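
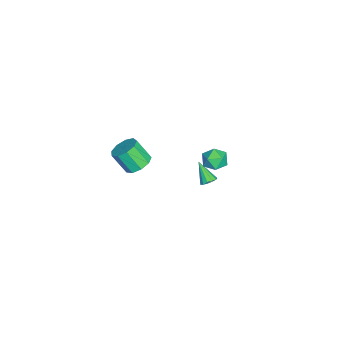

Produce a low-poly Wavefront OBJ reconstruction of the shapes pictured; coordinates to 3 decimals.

v 3.338 -2.946 2.788
v 4.097 -3.127 2.796
v 3.9 -3.896 3.901
v 3.142 -3.714 3.892
v 4.011 -2.688 3.087
v 3.814 -3.457 4.191
v 3.61 -2.369 3.237
v 3.414 -3.138 4.342
v 3.083 -2.32 3.178
v 2.886 -3.089 4.282
v 2.674 -2.564 2.935
v 2.478 -3.333 4.04
v 2.577 -2.986 2.624
v 2.38 -3.755 3.729
v 2.836 -3.389 2.389
v 2.639 -4.158 3.494
v 3.33 -3.585 2.341
v 3.133 -4.354 3.446
v 3.828 -3.481 2.502
v 3.631 -4.25 3.606
v -2.028 0.01 -4.109
v -1.599 0.025 -3.834
v -2.672 -0.63 -3.071
v -1.742 0.267 -3.774
v -1.976 0.427 -3.821
v -2.227 0.455 -3.959
v -2.414 0.341 -4.145
v -2.478 0.122 -4.32
v -2.4 -0.132 -4.428
v -2.203 -0.341 -4.435
v -1.951 -0.439 -4.338
v -1.723 -0.394 -4.169
v -1.592 -0.221 -3.981
v 3.471 1.321 4.033
v 3.838 1.036 3.449
v 2.462 0.764 3.671
v 2.829 0.479 3.087
v 2.988 0.244 3.778
v 3.611 0.589 4.001
v 2.689 1.211 3.119
v 3.312 1.556 3.342
v 3.355 0.968 2.884
v 3.539 0.371 3.291
v 2.761 1.429 3.829
v 2.945 0.832 4.236
f 2 1 5
f 2 5 3
f 3 5 6
f 3 6 4
f 5 1 7
f 5 7 6
f 6 7 8
f 6 8 4
f 7 1 9
f 7 9 8
f 8 9 10
f 8 10 4
f 9 1 11
f 9 11 10
f 10 11 12
f 10 12 4
f 11 1 13
f 11 13 12
f 12 13 14
f 12 14 4
f 13 1 15
f 13 15 14
f 14 15 16
f 14 16 4
f 15 1 17
f 15 17 16
f 16 17 18
f 16 18 4
f 17 1 19
f 17 19 18
f 18 19 20
f 18 20 4
f 19 1 2
f 19 2 20
f 20 2 3
f 20 3 4
f 22 21 24
f 22 24 23
f 24 21 25
f 24 25 23
f 25 21 26
f 25 26 23
f 26 21 27
f 26 27 23
f 27 21 28
f 27 28 23
f 28 21 29
f 28 29 23
f 29 21 30
f 29 30 23
f 30 21 31
f 30 31 23
f 31 21 32
f 31 32 23
f 32 21 33
f 32 33 23
f 33 21 22
f 33 22 23
f 34 45 39
f 34 39 35
f 34 35 41
f 34 41 44
f 34 44 45
f 35 39 43
f 39 45 38
f 45 44 36
f 44 41 40
f 41 35 42
f 37 43 38
f 37 38 36
f 37 36 40
f 37 40 42
f 37 42 43
f 38 43 39
f 36 38 45
f 40 36 44
f 42 40 41
f 43 42 35



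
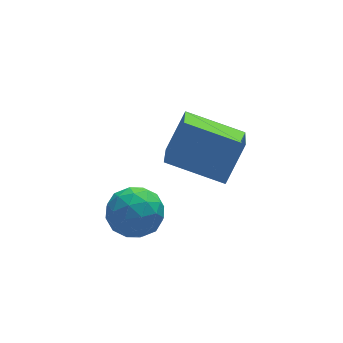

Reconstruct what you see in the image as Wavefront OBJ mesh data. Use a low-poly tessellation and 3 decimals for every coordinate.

v -3.709 1.426 -1.543
v -2.68 1.375 -1.538
v -3.78 0.065 -0.582
v -2.751 0.014 -0.577
v -3.232 0.779 -0.082
v -3.188 1.62 -0.675
v -3.272 -0.18 -1.445
v -3.228 0.661 -2.038
v -2.41 0.383 -1.477
v -2.385 0.976 -0.635
v -4.075 0.464 -1.485
v -4.05 1.057 -0.643
v -3.188 1.52 -1.625
v -3.272 -0.08 -0.495
v -3.555 0.37 -0.204
v -2.95 0.34 -0.201
v -3.487 1.664 -1.118
v -2.882 1.634 -1.115
v -3.206 1.284 -0.259
v -3.578 -0.194 -1.005
v -2.973 -0.224 -1.002
v -3.51 1.1 -1.919
v -2.905 1.07 -1.916
v -3.254 0.156 -1.861
v -2.424 0.907 -1.586
v -2.466 0.107 -1.021
v -2.773 -0.008 -1.531
v -2.747 0.487 -1.88
v -2.41 1.255 -1.091
v -2.452 0.456 -0.526
v -2.734 0.905 -0.235
v -2.708 1.4 -0.584
v -2.251 0.672 -1.055
v -4.008 0.984 -1.594
v -4.05 0.185 -1.029
v -3.752 0.04 -1.536
v -3.726 0.535 -1.885
v -3.994 1.333 -1.099
v -4.036 0.533 -0.534
v -3.713 0.953 -0.24
v -3.687 1.448 -0.589
v -4.209 0.768 -1.065
v 0.398 1.97 -1.315
v -0.206 0.464 -0.345
v -1.317 3.104 -0.621
v -1.921 1.598 0.348
v 1.281 2.482 0.032
v 0.677 0.976 1.001
v -0.434 3.616 0.725
v -1.038 2.11 1.695
f 1 38 17
f 38 12 41
f 17 41 6
f 38 41 17
f 1 17 13
f 17 6 18
f 13 18 2
f 17 18 13
f 1 13 22
f 13 2 23
f 22 23 8
f 13 23 22
f 1 22 34
f 22 8 37
f 34 37 11
f 22 37 34
f 1 34 38
f 34 11 42
f 38 42 12
f 34 42 38
f 2 18 29
f 18 6 32
f 29 32 10
f 18 32 29
f 6 41 19
f 41 12 40
f 19 40 5
f 41 40 19
f 12 42 39
f 42 11 35
f 39 35 3
f 42 35 39
f 11 37 36
f 37 8 24
f 36 24 7
f 37 24 36
f 8 23 28
f 23 2 25
f 28 25 9
f 23 25 28
f 4 30 16
f 30 10 31
f 16 31 5
f 30 31 16
f 4 16 14
f 16 5 15
f 14 15 3
f 16 15 14
f 4 14 21
f 14 3 20
f 21 20 7
f 14 20 21
f 4 21 26
f 21 7 27
f 26 27 9
f 21 27 26
f 4 26 30
f 26 9 33
f 30 33 10
f 26 33 30
f 5 31 19
f 31 10 32
f 19 32 6
f 31 32 19
f 3 15 39
f 15 5 40
f 39 40 12
f 15 40 39
f 7 20 36
f 20 3 35
f 36 35 11
f 20 35 36
f 9 27 28
f 27 7 24
f 28 24 8
f 27 24 28
f 10 33 29
f 33 9 25
f 29 25 2
f 33 25 29
f 44 46 43
f 47 44 43
f 43 46 45
f 45 47 43
f 44 50 46
f 48 44 47
f 48 50 44
f 46 50 45
f 49 47 45
f 45 50 49
f 49 48 47
f 50 48 49



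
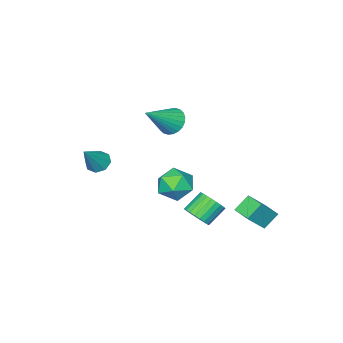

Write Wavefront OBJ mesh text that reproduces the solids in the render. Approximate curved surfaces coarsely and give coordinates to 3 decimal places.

v -1.168 2.605 -2.596
v -1.954 2.771 -1.844
v -0.974 3.667 -2.627
v -1.76 3.833 -1.875
v -0.12 2.447 -1.465
v -0.906 2.613 -0.713
v 0.074 3.509 -1.496
v -0.712 3.675 -0.744
v 3.247 -3.67 0.658
v 3.696 -3.357 0.221
v 4.393 -3.41 2.022
v 3.352 -3.012 0.444
v 2.947 -3.051 0.793
v 2.718 -3.453 1.062
v 2.798 -3.982 1.095
v 3.141 -4.328 0.872
v 3.546 -4.288 0.524
v 3.776 -3.886 0.254
v 0.352 -1.452 3.329
v 0.847 -1.519 2.654
v 2.028 -1.568 4.571
v 0.839 -1.194 2.695
v 0.757 -0.908 2.833
v 0.613 -0.705 3.046
v 0.429 -0.616 3.302
v 0.234 -0.654 3.562
v 0.056 -0.813 3.787
v -0.076 -1.07 3.942
v -0.144 -1.385 4.004
v -0.136 -1.71 3.962
v -0.053 -1.996 3.825
v 0.091 -2.199 3.611
v 0.274 -2.288 3.355
v 0.47 -2.25 3.095
v 0.647 -2.091 2.87
v 0.78 -1.834 2.715
v 1.495 1.455 -1.701
v 1.989 1.53 -1.102
v 0.999 1.66 -0.301
v 0.505 1.585 -0.899
v 1.957 1.819 -1.189
v 0.967 1.95 -0.388
v 1.855 2.054 -1.354
v 0.865 2.184 -0.553
v 1.697 2.197 -1.571
v 0.707 2.327 -0.77
v 1.509 2.227 -1.809
v 0.519 2.358 -1.008
v 1.319 2.14 -2.03
v 0.329 2.27 -1.228
v 1.155 1.948 -2.2
v 0.166 2.078 -1.399
v 1.044 1.681 -2.295
v 0.054 1.812 -1.494
v 1.001 1.38 -2.299
v 0.011 1.51 -1.498
v 1.033 1.09 -2.212
v 0.043 1.221 -1.411
v 1.135 0.856 -2.047
v 0.145 0.986 -1.246
v 1.293 0.713 -1.83
v 0.303 0.843 -1.029
v 1.481 0.682 -1.592
v 0.491 0.813 -0.791
v 1.671 0.77 -1.372
v 0.681 0.9 -0.57
v 1.834 0.962 -1.201
v 0.845 1.092 -0.4
v 1.946 1.228 -1.106
v 0.956 1.359 -0.305
v 1.838 0.862 1.181
v 2.611 1.008 0.482
v 1.109 -0.268 0.138
v 1.882 -0.122 -0.561
v 2.082 -0.604 0.352
v 2.533 0.094 0.997
v 1.187 0.646 -0.377
v 1.638 1.344 0.268
v 2.209 0.875 -0.48
v 2.762 0.102 -0.03
v 0.958 0.638 0.65
v 1.511 -0.135 1.1
f 2 4 1
f 5 2 1
f 1 4 3
f 3 5 1
f 2 8 4
f 6 2 5
f 6 8 2
f 4 8 3
f 7 5 3
f 3 8 7
f 7 6 5
f 8 6 7
f 10 9 12
f 10 12 11
f 12 9 13
f 12 13 11
f 13 9 14
f 13 14 11
f 14 9 15
f 14 15 11
f 15 9 16
f 15 16 11
f 16 9 17
f 16 17 11
f 17 9 18
f 17 18 11
f 18 9 10
f 18 10 11
f 20 19 22
f 20 22 21
f 22 19 23
f 22 23 21
f 23 19 24
f 23 24 21
f 24 19 25
f 24 25 21
f 25 19 26
f 25 26 21
f 26 19 27
f 26 27 21
f 27 19 28
f 27 28 21
f 28 19 29
f 28 29 21
f 29 19 30
f 29 30 21
f 30 19 31
f 30 31 21
f 31 19 32
f 31 32 21
f 32 19 33
f 32 33 21
f 33 19 34
f 33 34 21
f 34 19 35
f 34 35 21
f 35 19 36
f 35 36 21
f 36 19 20
f 36 20 21
f 38 37 41
f 38 41 39
f 39 41 42
f 39 42 40
f 41 37 43
f 41 43 42
f 42 43 44
f 42 44 40
f 43 37 45
f 43 45 44
f 44 45 46
f 44 46 40
f 45 37 47
f 45 47 46
f 46 47 48
f 46 48 40
f 47 37 49
f 47 49 48
f 48 49 50
f 48 50 40
f 49 37 51
f 49 51 50
f 50 51 52
f 50 52 40
f 51 37 53
f 51 53 52
f 52 53 54
f 52 54 40
f 53 37 55
f 53 55 54
f 54 55 56
f 54 56 40
f 55 37 57
f 55 57 56
f 56 57 58
f 56 58 40
f 57 37 59
f 57 59 58
f 58 59 60
f 58 60 40
f 59 37 61
f 59 61 60
f 60 61 62
f 60 62 40
f 61 37 63
f 61 63 62
f 62 63 64
f 62 64 40
f 63 37 65
f 63 65 64
f 64 65 66
f 64 66 40
f 65 37 67
f 65 67 66
f 66 67 68
f 66 68 40
f 67 37 69
f 67 69 68
f 68 69 70
f 68 70 40
f 69 37 38
f 69 38 70
f 70 38 39
f 70 39 40
f 71 82 76
f 71 76 72
f 71 72 78
f 71 78 81
f 71 81 82
f 72 76 80
f 76 82 75
f 82 81 73
f 81 78 77
f 78 72 79
f 74 80 75
f 74 75 73
f 74 73 77
f 74 77 79
f 74 79 80
f 75 80 76
f 73 75 82
f 77 73 81
f 79 77 78
f 80 79 72



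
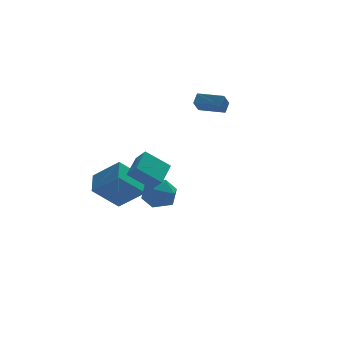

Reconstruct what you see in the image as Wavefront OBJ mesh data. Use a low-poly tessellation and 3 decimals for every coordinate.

v -3.685 -4.1 0.895
v -3.324 -4.615 1.539
v -2.809 -2.782 1.458
v -2.448 -3.297 2.101
v -2.412 -4.503 -0.141
v -2.051 -5.018 0.502
v -1.536 -3.185 0.421
v -1.175 -3.7 1.065
v -0.892 2.425 -3.682
v 0.195 2.29 -4.084
v -0.735 0.81 -2.716
v 0.352 0.675 -3.118
v 0.113 1.528 -2.358
v 0.015 2.526 -2.955
v -0.555 0.574 -3.845
v -0.653 1.572 -4.442
v 0.403 1.147 -4.185
v 0.816 1.736 -3.266
v -1.356 1.364 -3.534
v -0.943 1.953 -2.615
v -3.874 2.638 -3.182
v -2.575 1.703 -1.885
v -3.445 4.017 -2.618
v -2.146 3.082 -1.321
v -2.294 2.758 -4.679
v -0.995 1.823 -3.382
v -1.865 4.137 -4.115
v -0.566 3.202 -2.818
v 3.725 1.931 2.289
v 3.251 1.398 3.073
v 2.479 2.981 2.249
v 2.004 2.447 3.032
v 4.096 2.393 2.828
v 3.621 1.859 3.611
v 2.849 3.442 2.787
v 2.375 2.909 3.571
f 2 4 1
f 5 2 1
f 1 4 3
f 3 5 1
f 2 8 4
f 6 2 5
f 6 8 2
f 4 8 3
f 7 5 3
f 3 8 7
f 7 6 5
f 8 6 7
f 9 20 14
f 9 14 10
f 9 10 16
f 9 16 19
f 9 19 20
f 10 14 18
f 14 20 13
f 20 19 11
f 19 16 15
f 16 10 17
f 12 18 13
f 12 13 11
f 12 11 15
f 12 15 17
f 12 17 18
f 13 18 14
f 11 13 20
f 15 11 19
f 17 15 16
f 18 17 10
f 22 24 21
f 25 22 21
f 21 24 23
f 23 25 21
f 22 28 24
f 26 22 25
f 26 28 22
f 24 28 23
f 27 25 23
f 23 28 27
f 27 26 25
f 28 26 27
f 30 32 29
f 33 30 29
f 29 32 31
f 31 33 29
f 30 36 32
f 34 30 33
f 34 36 30
f 32 36 31
f 35 33 31
f 31 36 35
f 35 34 33
f 36 34 35



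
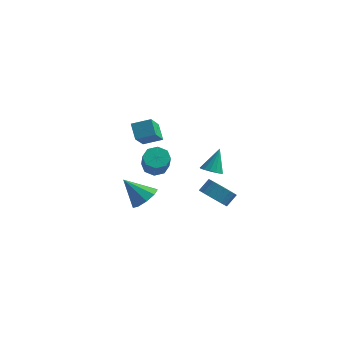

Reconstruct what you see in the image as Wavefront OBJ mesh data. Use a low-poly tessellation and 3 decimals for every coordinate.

v -1.479 2.308 -1.925
v -1.041 3.002 -1.609
v -0.563 2.087 -0.259
v -1.001 1.392 -0.575
v -1.68 2.982 -1.397
v -1.201 2.067 -0.047
v -2.201 2.567 -1.494
v -1.723 1.652 -0.143
v -2.299 2 -1.843
v -1.821 1.084 -0.493
v -1.917 1.613 -2.241
v -1.439 0.698 -0.891
v -1.279 1.633 -2.453
v -0.8 0.718 -1.103
v -0.757 2.048 -2.357
v -0.279 1.133 -1.006
v -0.659 2.616 -2.007
v -0.181 1.7 -0.657
v 2.685 1.192 -0.775
v 3.245 1.568 -1.078
v 2.875 2.108 0.715
v 2.932 1.772 -1.163
v 2.552 1.819 -1.144
v 2.208 1.699 -1.026
v 1.992 1.443 -0.841
v 1.961 1.119 -0.638
v 2.125 0.815 -0.472
v 2.438 0.612 -0.387
v 2.818 0.564 -0.406
v 3.162 0.685 -0.524
v 3.378 0.941 -0.709
v 3.409 1.264 -0.912
v 3.564 -0.788 -1.813
v 4.291 -1.471 -1.557
v 4.664 -0.815 -0.87
v 3.936 -0.132 -1.127
v 4.482 -1.251 -1.87
v 4.855 -0.595 -1.184
v 4.514 -0.951 -2.174
v 4.887 -0.295 -1.488
v 4.382 -0.622 -2.416
v 4.755 0.033 -1.729
v 4.109 -0.323 -2.553
v 4.482 0.333 -1.866
v 3.741 -0.104 -2.563
v 4.114 0.552 -1.876
v 3.343 -0.003 -2.443
v 3.715 0.653 -1.756
v 2.982 -0.038 -2.214
v 3.355 0.618 -1.527
v 2.722 -0.202 -1.916
v 3.095 0.453 -1.229
v 2.608 -0.468 -1.6
v 2.981 0.188 -0.913
v 2.659 -0.789 -1.321
v 3.032 -0.134 -0.634
v 2.866 -1.11 -1.127
v 3.239 -0.454 -0.44
v 3.194 -1.375 -1.052
v 3.567 -0.72 -0.365
v 3.586 -1.539 -1.109
v 3.959 -0.883 -0.422
v 3.974 -1.572 -1.287
v 4.347 -0.917 -0.6
v -1.24 -0.822 3.212
v -1.094 -2.303 4.533
v -0.133 -0.364 3.603
v 0.012 -1.845 4.925
v -0.672 -1.495 2.395
v -0.527 -2.976 3.717
v 0.434 -1.037 2.787
v 0.58 -2.518 4.108
v -1.787 1.35 -4.509
v -1.115 1.792 -3.819
v -3.193 1.21 -3.051
v -1.507 2.306 -4.147
v -2.03 2.373 -4.645
v -2.44 1.961 -5.079
v -2.544 1.263 -5.247
v -2.294 0.606 -5.069
v -1.807 0.297 -4.629
v -1.311 0.481 -4.133
v -1.038 1.071 -3.813
f 2 1 5
f 2 5 3
f 3 5 6
f 3 6 4
f 5 1 7
f 5 7 6
f 6 7 8
f 6 8 4
f 7 1 9
f 7 9 8
f 8 9 10
f 8 10 4
f 9 1 11
f 9 11 10
f 10 11 12
f 10 12 4
f 11 1 13
f 11 13 12
f 12 13 14
f 12 14 4
f 13 1 15
f 13 15 14
f 14 15 16
f 14 16 4
f 15 1 17
f 15 17 16
f 16 17 18
f 16 18 4
f 17 1 2
f 17 2 18
f 18 2 3
f 18 3 4
f 20 19 22
f 20 22 21
f 22 19 23
f 22 23 21
f 23 19 24
f 23 24 21
f 24 19 25
f 24 25 21
f 25 19 26
f 25 26 21
f 26 19 27
f 26 27 21
f 27 19 28
f 27 28 21
f 28 19 29
f 28 29 21
f 29 19 30
f 29 30 21
f 30 19 31
f 30 31 21
f 31 19 32
f 31 32 21
f 32 19 20
f 32 20 21
f 34 33 37
f 34 37 35
f 35 37 38
f 35 38 36
f 37 33 39
f 37 39 38
f 38 39 40
f 38 40 36
f 39 33 41
f 39 41 40
f 40 41 42
f 40 42 36
f 41 33 43
f 41 43 42
f 42 43 44
f 42 44 36
f 43 33 45
f 43 45 44
f 44 45 46
f 44 46 36
f 45 33 47
f 45 47 46
f 46 47 48
f 46 48 36
f 47 33 49
f 47 49 48
f 48 49 50
f 48 50 36
f 49 33 51
f 49 51 50
f 50 51 52
f 50 52 36
f 51 33 53
f 51 53 52
f 52 53 54
f 52 54 36
f 53 33 55
f 53 55 54
f 54 55 56
f 54 56 36
f 55 33 57
f 55 57 56
f 56 57 58
f 56 58 36
f 57 33 59
f 57 59 58
f 58 59 60
f 58 60 36
f 59 33 61
f 59 61 60
f 60 61 62
f 60 62 36
f 61 33 63
f 61 63 62
f 62 63 64
f 62 64 36
f 63 33 34
f 63 34 64
f 64 34 35
f 64 35 36
f 66 68 65
f 69 66 65
f 65 68 67
f 67 69 65
f 66 72 68
f 70 66 69
f 70 72 66
f 68 72 67
f 71 69 67
f 67 72 71
f 71 70 69
f 72 70 71
f 74 73 76
f 74 76 75
f 76 73 77
f 76 77 75
f 77 73 78
f 77 78 75
f 78 73 79
f 78 79 75
f 79 73 80
f 79 80 75
f 80 73 81
f 80 81 75
f 81 73 82
f 81 82 75
f 82 73 83
f 82 83 75
f 83 73 74
f 83 74 75



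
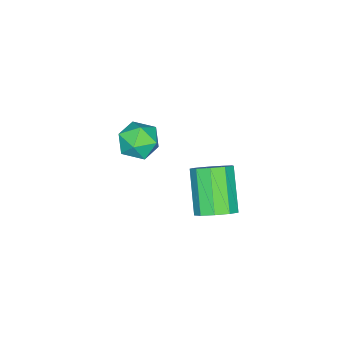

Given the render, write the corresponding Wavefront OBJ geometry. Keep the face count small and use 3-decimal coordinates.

v -0.379 4.208 0.606
v 0.325 3.94 0.998
v -0.816 3.003 2.407
v -1.521 3.272 2.014
v 0.164 4.456 1.211
v -0.978 3.52 2.619
v -0.252 4.857 1.14
v -1.393 3.92 2.549
v -0.727 4.954 0.82
v -1.868 4.017 2.228
v -1.04 4.702 0.399
v -2.181 3.766 1.807
v -1.043 4.219 0.075
v -2.184 3.283 1.483
v -0.736 3.731 -0
v -1.877 2.795 1.408
v -0.262 3.466 0.208
v -1.403 2.53 1.616
v 0.157 3.549 0.602
v -0.984 2.613 2.01
v -3.117 -0.338 1.078
v -2.327 0.218 1.042
v -2.333 -1.498 0.378
v -1.543 -0.942 0.342
v -1.865 -1.27 1.193
v -2.35 -0.553 1.626
v -2.31 -0.727 -0.206
v -2.795 -0.01 0.227
v -1.828 -0.022 0.249
v -1.553 -0.358 1.113
v -3.107 -0.922 0.307
v -2.832 -1.258 1.171
f 2 1 5
f 2 5 3
f 3 5 6
f 3 6 4
f 5 1 7
f 5 7 6
f 6 7 8
f 6 8 4
f 7 1 9
f 7 9 8
f 8 9 10
f 8 10 4
f 9 1 11
f 9 11 10
f 10 11 12
f 10 12 4
f 11 1 13
f 11 13 12
f 12 13 14
f 12 14 4
f 13 1 15
f 13 15 14
f 14 15 16
f 14 16 4
f 15 1 17
f 15 17 16
f 16 17 18
f 16 18 4
f 17 1 19
f 17 19 18
f 18 19 20
f 18 20 4
f 19 1 2
f 19 2 20
f 20 2 3
f 20 3 4
f 21 32 26
f 21 26 22
f 21 22 28
f 21 28 31
f 21 31 32
f 22 26 30
f 26 32 25
f 32 31 23
f 31 28 27
f 28 22 29
f 24 30 25
f 24 25 23
f 24 23 27
f 24 27 29
f 24 29 30
f 25 30 26
f 23 25 32
f 27 23 31
f 29 27 28
f 30 29 22



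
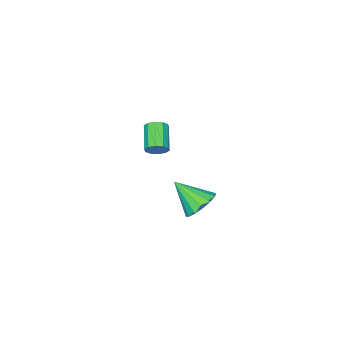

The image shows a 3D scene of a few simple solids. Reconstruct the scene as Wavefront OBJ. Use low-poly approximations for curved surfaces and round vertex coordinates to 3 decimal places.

v -0.548 3.542 -1.524
v -0.182 3.077 -2.162
v -0.092 2.378 -0.416
v 0.145 3.348 -2.013
v 0.287 3.67 -1.732
v 0.206 3.958 -1.396
v -0.078 4.135 -1.094
v -0.487 4.153 -0.907
v -0.913 4.007 -0.885
v -1.24 3.737 -1.035
v -1.382 3.414 -1.315
v -1.301 3.126 -1.652
v -1.017 2.949 -1.954
v -0.608 2.932 -2.141
v -3.075 -1.835 -2.339
v -2.763 -2.277 -2.548
v -3.613 -3.207 -1.851
v -3.925 -2.765 -1.641
v -2.617 -2.176 -2.236
v -3.467 -3.106 -1.539
v -2.647 -1.945 -1.964
v -3.497 -2.875 -1.266
v -2.839 -1.672 -1.834
v -3.689 -2.602 -1.137
v -3.122 -1.461 -1.898
v -3.972 -2.391 -1.2
v -3.387 -1.393 -2.129
v -4.237 -2.323 -1.432
v -3.533 -1.494 -2.441
v -4.383 -2.424 -1.744
v -3.503 -1.725 -2.714
v -4.353 -2.655 -2.016
v -3.311 -1.998 -2.843
v -4.161 -2.928 -2.146
v -3.028 -2.209 -2.78
v -3.878 -3.139 -2.082
f 2 1 4
f 2 4 3
f 4 1 5
f 4 5 3
f 5 1 6
f 5 6 3
f 6 1 7
f 6 7 3
f 7 1 8
f 7 8 3
f 8 1 9
f 8 9 3
f 9 1 10
f 9 10 3
f 10 1 11
f 10 11 3
f 11 1 12
f 11 12 3
f 12 1 13
f 12 13 3
f 13 1 14
f 13 14 3
f 14 1 2
f 14 2 3
f 16 15 19
f 16 19 17
f 17 19 20
f 17 20 18
f 19 15 21
f 19 21 20
f 20 21 22
f 20 22 18
f 21 15 23
f 21 23 22
f 22 23 24
f 22 24 18
f 23 15 25
f 23 25 24
f 24 25 26
f 24 26 18
f 25 15 27
f 25 27 26
f 26 27 28
f 26 28 18
f 27 15 29
f 27 29 28
f 28 29 30
f 28 30 18
f 29 15 31
f 29 31 30
f 30 31 32
f 30 32 18
f 31 15 33
f 31 33 32
f 32 33 34
f 32 34 18
f 33 15 35
f 33 35 34
f 34 35 36
f 34 36 18
f 35 15 16
f 35 16 36
f 36 16 17
f 36 17 18



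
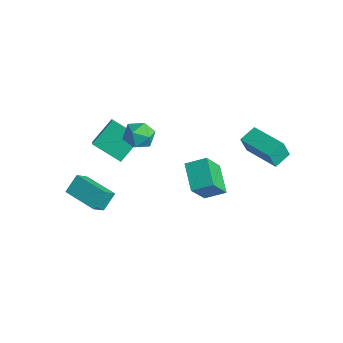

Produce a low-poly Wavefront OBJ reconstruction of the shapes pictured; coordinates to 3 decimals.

v -2.626 -1.271 0.965
v -3.961 -1.982 1.786
v -2.693 0.004 1.961
v -4.028 -0.706 2.782
v -2.072 -1.674 1.518
v -3.407 -2.384 2.339
v -2.139 -0.398 2.514
v -3.474 -1.109 3.335
v 1.812 3.031 2.553
v 1.683 2.712 3.545
v 1.729 3.983 2.848
v 1.601 3.664 3.84
v 3.819 3.116 2.84
v 3.691 2.797 3.832
v 3.737 4.068 3.135
v 3.608 3.749 4.127
v -3.876 -3.179 -1.693
v -3.696 -3.912 -0.893
v -3.989 -2.377 -0.933
v -3.809 -3.11 -0.133
v -2.031 -2.83 -1.787
v -1.851 -3.563 -0.987
v -2.144 -2.028 -1.027
v -1.964 -2.761 -0.227
v -2.351 -0.121 3.435
v -1.494 0.026 3.367
v -2.126 -1.506 3.273
v -1.269 -1.359 3.205
v -1.673 -1.238 3.969
v -1.812 -0.383 4.069
v -1.808 -1.097 2.571
v -1.947 -0.242 2.671
v -1.158 -0.577 2.833
v -1.074 -0.665 3.697
v -2.546 -0.815 2.943
v -2.462 -0.903 3.807
v 3.24 -0.803 2.534
v 3.466 -1.813 4.079
v 1.971 -0.154 3.143
v 2.197 -1.165 4.689
v 3.863 0.005 2.971
v 4.089 -1.006 4.517
v 2.594 0.653 3.581
v 2.82 -0.357 5.126
f 2 4 1
f 5 2 1
f 1 4 3
f 3 5 1
f 2 8 4
f 6 2 5
f 6 8 2
f 4 8 3
f 7 5 3
f 3 8 7
f 7 6 5
f 8 6 7
f 10 12 9
f 13 10 9
f 9 12 11
f 11 13 9
f 10 16 12
f 14 10 13
f 14 16 10
f 12 16 11
f 15 13 11
f 11 16 15
f 15 14 13
f 16 14 15
f 18 20 17
f 21 18 17
f 17 20 19
f 19 21 17
f 18 24 20
f 22 18 21
f 22 24 18
f 20 24 19
f 23 21 19
f 19 24 23
f 23 22 21
f 24 22 23
f 25 36 30
f 25 30 26
f 25 26 32
f 25 32 35
f 25 35 36
f 26 30 34
f 30 36 29
f 36 35 27
f 35 32 31
f 32 26 33
f 28 34 29
f 28 29 27
f 28 27 31
f 28 31 33
f 28 33 34
f 29 34 30
f 27 29 36
f 31 27 35
f 33 31 32
f 34 33 26
f 38 40 37
f 41 38 37
f 37 40 39
f 39 41 37
f 38 44 40
f 42 38 41
f 42 44 38
f 40 44 39
f 43 41 39
f 39 44 43
f 43 42 41
f 44 42 43



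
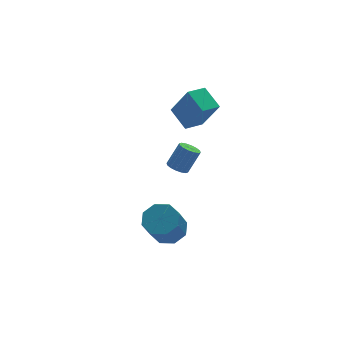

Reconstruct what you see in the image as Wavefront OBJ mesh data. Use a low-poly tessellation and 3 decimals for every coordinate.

v -2.811 -0.872 -2.496
v -1.912 -1.137 -2.178
v -2.769 -2.014 -0.486
v -3.669 -1.748 -0.804
v -2.118 -0.452 -1.928
v -2.975 -1.329 -0.235
v -2.73 -0.013 -2.01
v -3.587 -0.89 -0.318
v -3.39 -0.077 -2.377
v -4.247 -0.954 -0.685
v -3.711 -0.606 -2.814
v -4.568 -1.483 -1.122
v -3.505 -1.291 -3.065
v -4.362 -2.168 -1.372
v -2.893 -1.73 -2.982
v -3.75 -2.607 -1.29
v -2.233 -1.666 -2.615
v -3.09 -2.543 -0.923
v -0.702 2.447 -0.837
v -0.288 2.044 -1.061
v 0.476 2.13 0.192
v 0.062 2.533 0.417
v -0.178 2.333 -1.148
v 0.586 2.419 0.105
v -0.209 2.652 -1.151
v 0.555 2.738 0.102
v -0.371 2.917 -1.07
v 0.392 3.003 0.183
v -0.623 3.056 -0.926
v 0.141 3.141 0.327
v -0.895 3.031 -0.759
v -0.131 3.117 0.494
v -1.116 2.85 -0.612
v -0.352 2.936 0.641
v -1.226 2.561 -0.525
v -0.462 2.647 0.728
v -1.195 2.242 -0.522
v -0.431 2.328 0.731
v -1.032 1.977 -0.603
v -0.269 2.063 0.65
v -0.781 1.839 -0.747
v -0.017 1.924 0.506
v -0.509 1.863 -0.914
v 0.255 1.949 0.339
v -0.737 1.462 2.885
v -0.213 0.597 4.622
v -0.936 2.723 3.573
v -0.411 1.858 5.31
v 0.371 1.742 2.69
v 0.896 0.877 4.427
v 0.173 3.003 3.378
v 0.697 2.138 5.115
f 2 1 5
f 2 5 3
f 3 5 6
f 3 6 4
f 5 1 7
f 5 7 6
f 6 7 8
f 6 8 4
f 7 1 9
f 7 9 8
f 8 9 10
f 8 10 4
f 9 1 11
f 9 11 10
f 10 11 12
f 10 12 4
f 11 1 13
f 11 13 12
f 12 13 14
f 12 14 4
f 13 1 15
f 13 15 14
f 14 15 16
f 14 16 4
f 15 1 17
f 15 17 16
f 16 17 18
f 16 18 4
f 17 1 2
f 17 2 18
f 18 2 3
f 18 3 4
f 20 19 23
f 20 23 21
f 21 23 24
f 21 24 22
f 23 19 25
f 23 25 24
f 24 25 26
f 24 26 22
f 25 19 27
f 25 27 26
f 26 27 28
f 26 28 22
f 27 19 29
f 27 29 28
f 28 29 30
f 28 30 22
f 29 19 31
f 29 31 30
f 30 31 32
f 30 32 22
f 31 19 33
f 31 33 32
f 32 33 34
f 32 34 22
f 33 19 35
f 33 35 34
f 34 35 36
f 34 36 22
f 35 19 37
f 35 37 36
f 36 37 38
f 36 38 22
f 37 19 39
f 37 39 38
f 38 39 40
f 38 40 22
f 39 19 41
f 39 41 40
f 40 41 42
f 40 42 22
f 41 19 43
f 41 43 42
f 42 43 44
f 42 44 22
f 43 19 20
f 43 20 44
f 44 20 21
f 44 21 22
f 46 48 45
f 49 46 45
f 45 48 47
f 47 49 45
f 46 52 48
f 50 46 49
f 50 52 46
f 48 52 47
f 51 49 47
f 47 52 51
f 51 50 49
f 52 50 51



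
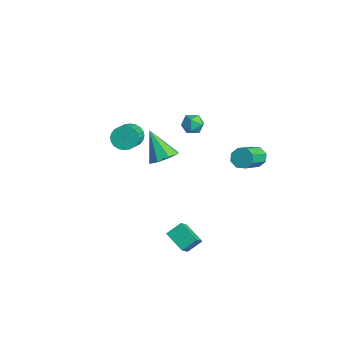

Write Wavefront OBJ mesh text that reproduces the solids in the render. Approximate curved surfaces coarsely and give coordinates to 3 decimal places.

v -0.722 -2.825 2.803
v -0.176 -2.803 2.205
v 1.109 -3.852 3.34
v 0.562 -3.875 3.937
v -0.103 -2.54 2.365
v 1.182 -3.59 3.5
v -0.124 -2.321 2.592
v 1.16 -3.371 3.727
v -0.237 -2.179 2.851
v 1.048 -3.228 3.985
v -0.423 -2.135 3.102
v 0.862 -3.184 4.237
v -0.655 -2.196 3.308
v 0.63 -3.246 4.443
v -0.897 -2.353 3.437
v 0.388 -3.403 4.572
v -1.112 -2.582 3.47
v 0.172 -3.631 4.604
v -1.269 -2.848 3.4
v 0.016 -3.897 4.535
v -1.342 -3.11 3.24
v -0.057 -4.16 4.375
v -1.32 -3.329 3.013
v -0.036 -4.379 4.148
v -1.208 -3.472 2.755
v 0.077 -4.521 3.889
v -1.022 -3.516 2.503
v 0.263 -4.565 3.638
v -0.79 -3.454 2.297
v 0.495 -4.504 3.432
v -0.548 -3.297 2.168
v 0.737 -4.347 3.303
v -0.332 -3.069 2.136
v 0.952 -4.118 3.27
v -1.778 -0.055 -1.186
v -1.246 0.614 -0.686
v -3.082 -0.265 0.486
v -1.808 0.93 -1.084
v -2.352 0.669 -1.542
v -2.561 -0.016 -1.791
v -2.311 -0.723 -1.685
v -1.749 -1.039 -1.287
v -1.204 -0.778 -0.829
v -0.996 -0.094 -0.581
v 3.577 -1.555 -5.01
v 2.274 -1.825 -4.411
v 3.675 -0.651 -4.389
v 2.371 -0.922 -3.79
v 4.169 -2.278 -4.05
v 2.865 -2.549 -3.451
v 4.266 -1.375 -3.429
v 2.963 -1.645 -2.83
v 3.347 2.985 1.421
v 3.868 2.922 0.943
v 4.753 1.452 2.1
v 4.233 1.515 2.579
v 3.981 3.291 1.325
v 4.866 1.821 2.482
v 3.723 3.481 1.764
v 4.608 2.011 2.921
v 3.245 3.38 2.002
v 4.13 1.91 3.159
v 2.827 3.048 1.9
v 3.712 1.578 3.057
v 2.714 2.679 1.518
v 3.599 1.209 2.675
v 2.972 2.489 1.079
v 3.857 1.019 2.236
v 3.45 2.59 0.841
v 4.335 1.12 1.998
v -3.667 3.133 -1.111
v -3.313 3.599 -0.582
v -3.547 2.141 -0.318
v -3.193 2.607 0.211
v -3.96 2.701 0.053
v -4.034 3.314 -0.437
v -2.826 2.426 -0.463
v -2.9 3.039 -0.953
v -2.793 3.162 -0.182
v -3.494 3.332 0.137
v -3.366 2.408 -1.037
v -4.067 2.578 -0.718
f 2 1 5
f 2 5 3
f 3 5 6
f 3 6 4
f 5 1 7
f 5 7 6
f 6 7 8
f 6 8 4
f 7 1 9
f 7 9 8
f 8 9 10
f 8 10 4
f 9 1 11
f 9 11 10
f 10 11 12
f 10 12 4
f 11 1 13
f 11 13 12
f 12 13 14
f 12 14 4
f 13 1 15
f 13 15 14
f 14 15 16
f 14 16 4
f 15 1 17
f 15 17 16
f 16 17 18
f 16 18 4
f 17 1 19
f 17 19 18
f 18 19 20
f 18 20 4
f 19 1 21
f 19 21 20
f 20 21 22
f 20 22 4
f 21 1 23
f 21 23 22
f 22 23 24
f 22 24 4
f 23 1 25
f 23 25 24
f 24 25 26
f 24 26 4
f 25 1 27
f 25 27 26
f 26 27 28
f 26 28 4
f 27 1 29
f 27 29 28
f 28 29 30
f 28 30 4
f 29 1 31
f 29 31 30
f 30 31 32
f 30 32 4
f 31 1 33
f 31 33 32
f 32 33 34
f 32 34 4
f 33 1 2
f 33 2 34
f 34 2 3
f 34 3 4
f 36 35 38
f 36 38 37
f 38 35 39
f 38 39 37
f 39 35 40
f 39 40 37
f 40 35 41
f 40 41 37
f 41 35 42
f 41 42 37
f 42 35 43
f 42 43 37
f 43 35 44
f 43 44 37
f 44 35 36
f 44 36 37
f 46 48 45
f 49 46 45
f 45 48 47
f 47 49 45
f 46 52 48
f 50 46 49
f 50 52 46
f 48 52 47
f 51 49 47
f 47 52 51
f 51 50 49
f 52 50 51
f 54 53 57
f 54 57 55
f 55 57 58
f 55 58 56
f 57 53 59
f 57 59 58
f 58 59 60
f 58 60 56
f 59 53 61
f 59 61 60
f 60 61 62
f 60 62 56
f 61 53 63
f 61 63 62
f 62 63 64
f 62 64 56
f 63 53 65
f 63 65 64
f 64 65 66
f 64 66 56
f 65 53 67
f 65 67 66
f 66 67 68
f 66 68 56
f 67 53 69
f 67 69 68
f 68 69 70
f 68 70 56
f 69 53 54
f 69 54 70
f 70 54 55
f 70 55 56
f 71 82 76
f 71 76 72
f 71 72 78
f 71 78 81
f 71 81 82
f 72 76 80
f 76 82 75
f 82 81 73
f 81 78 77
f 78 72 79
f 74 80 75
f 74 75 73
f 74 73 77
f 74 77 79
f 74 79 80
f 75 80 76
f 73 75 82
f 77 73 81
f 79 77 78
f 80 79 72



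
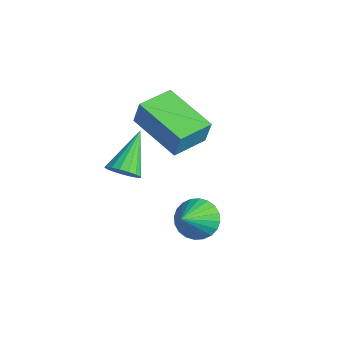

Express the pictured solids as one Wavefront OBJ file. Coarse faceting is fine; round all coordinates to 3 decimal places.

v -3.28 -0.645 3.666
v -2.992 -0.552 4.713
v -3.676 0.75 3.651
v -3.387 0.843 4.698
v -1.273 -0.083 3.062
v -0.984 0.01 4.109
v -1.668 1.312 3.047
v -1.38 1.405 4.094
v -2.748 -1.339 1.491
v -2.156 -1.116 1.74
v -3.672 -0.201 2.669
v -2.219 -0.912 1.494
v -2.403 -0.807 1.247
v -2.666 -0.823 1.056
v -2.948 -0.958 0.965
v -3.185 -1.18 0.995
v -3.321 -1.438 1.138
v -3.326 -1.674 1.362
v -3.198 -1.833 1.616
v -2.968 -1.879 1.841
v -2.687 -1.801 1.986
v -2.42 -1.618 2.018
v -2.229 -1.37 1.929
v 1.283 -0.539 1.852
v 1.876 0.013 1.979
v 1.957 -1.481 2.788
v 1.667 0.091 2.208
v 1.4 0.074 2.384
v 1.115 -0.037 2.478
v 0.855 -0.224 2.477
v 0.661 -0.459 2.38
v 0.561 -0.706 2.203
v 0.571 -0.928 1.973
v 0.689 -1.091 1.724
v 0.898 -1.169 1.495
v 1.165 -1.152 1.32
v 1.45 -1.041 1.226
v 1.71 -0.854 1.227
v 1.904 -0.619 1.323
v 2.004 -0.372 1.5
v 1.994 -0.15 1.73
f 2 4 1
f 5 2 1
f 1 4 3
f 3 5 1
f 2 8 4
f 6 2 5
f 6 8 2
f 4 8 3
f 7 5 3
f 3 8 7
f 7 6 5
f 8 6 7
f 10 9 12
f 10 12 11
f 12 9 13
f 12 13 11
f 13 9 14
f 13 14 11
f 14 9 15
f 14 15 11
f 15 9 16
f 15 16 11
f 16 9 17
f 16 17 11
f 17 9 18
f 17 18 11
f 18 9 19
f 18 19 11
f 19 9 20
f 19 20 11
f 20 9 21
f 20 21 11
f 21 9 22
f 21 22 11
f 22 9 23
f 22 23 11
f 23 9 10
f 23 10 11
f 25 24 27
f 25 27 26
f 27 24 28
f 27 28 26
f 28 24 29
f 28 29 26
f 29 24 30
f 29 30 26
f 30 24 31
f 30 31 26
f 31 24 32
f 31 32 26
f 32 24 33
f 32 33 26
f 33 24 34
f 33 34 26
f 34 24 35
f 34 35 26
f 35 24 36
f 35 36 26
f 36 24 37
f 36 37 26
f 37 24 38
f 37 38 26
f 38 24 39
f 38 39 26
f 39 24 40
f 39 40 26
f 40 24 41
f 40 41 26
f 41 24 25
f 41 25 26



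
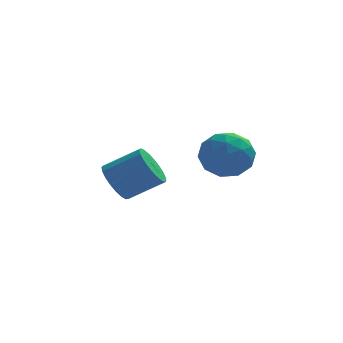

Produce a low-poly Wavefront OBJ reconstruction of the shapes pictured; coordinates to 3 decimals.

v -4.456 1.413 -1.215
v -4 0.769 -1.953
v -2.369 0.743 -0.923
v -2.824 1.387 -0.185
v -3.896 1.177 -2.108
v -2.264 1.151 -1.078
v -3.888 1.626 -2.109
v -2.256 1.6 -1.078
v -3.979 2.039 -1.955
v -2.347 2.013 -0.925
v -4.152 2.343 -1.673
v -2.52 2.317 -0.643
v -4.377 2.486 -1.312
v -2.746 2.46 -0.282
v -4.617 2.443 -0.935
v -2.985 2.417 0.096
v -4.828 2.223 -0.605
v -3.196 2.197 0.425
v -4.975 1.863 -0.382
v -3.343 1.837 0.649
v -5.032 1.424 -0.302
v -3.401 1.398 0.728
v -4.99 0.984 -0.38
v -3.358 0.958 0.65
v -4.855 0.618 -0.603
v -3.224 0.592 0.428
v -4.651 0.39 -0.931
v -3.02 0.363 0.099
v -4.414 0.338 -1.309
v -2.782 0.312 -0.278
v -4.184 0.472 -1.67
v -2.552 0.446 -0.64
v 0.674 -2.56 2.827
v 1.141 -2.982 1.77
v -0.901 -3.758 2.61
v -0.434 -4.18 1.553
v 0.111 -4.458 2.62
v 1.084 -3.718 2.754
v -0.844 -3.022 1.626
v 0.129 -2.282 1.76
v 0.202 -3.268 1.027
v 0.793 -4.155 1.642
v -0.553 -2.585 2.738
v 0.038 -3.472 3.353
v 1.046 -2.666 2.318
v -0.806 -4.074 2.062
v -0.485 -4.238 2.69
v -0.211 -4.486 2.068
v 1.012 -3.098 2.896
v 1.287 -3.346 2.275
v 0.681 -4.214 2.775
v -1.047 -3.394 2.105
v -0.772 -3.642 1.484
v 0.451 -2.254 2.312
v 0.725 -2.502 1.69
v -0.441 -2.526 1.605
v 0.768 -3.082 1.26
v -0.157 -3.786 1.132
v -0.398 -3.105 1.175
v 0.174 -2.67 1.254
v 1.115 -3.603 1.621
v 0.19 -4.307 1.493
v 0.51 -4.471 2.121
v 1.082 -4.036 2.2
v 0.564 -3.771 1.185
v 0.05 -2.433 2.887
v -0.875 -3.137 2.759
v -0.842 -2.704 2.18
v -0.27 -2.269 2.259
v 0.397 -2.954 3.248
v -0.528 -3.658 3.12
v 0.066 -4.07 3.126
v 0.638 -3.635 3.205
v -0.324 -2.969 3.195
v -0.554 -0.74 1.489
v 0.335 -0.4 1.857
v -0.796 0.685 0.758
v 0.093 1.025 1.126
v -0.133 -1.045 0.754
v 0.756 -0.705 1.122
v -0.375 0.38 0.023
v 0.514 0.72 0.391
f 2 1 5
f 2 5 3
f 3 5 6
f 3 6 4
f 5 1 7
f 5 7 6
f 6 7 8
f 6 8 4
f 7 1 9
f 7 9 8
f 8 9 10
f 8 10 4
f 9 1 11
f 9 11 10
f 10 11 12
f 10 12 4
f 11 1 13
f 11 13 12
f 12 13 14
f 12 14 4
f 13 1 15
f 13 15 14
f 14 15 16
f 14 16 4
f 15 1 17
f 15 17 16
f 16 17 18
f 16 18 4
f 17 1 19
f 17 19 18
f 18 19 20
f 18 20 4
f 19 1 21
f 19 21 20
f 20 21 22
f 20 22 4
f 21 1 23
f 21 23 22
f 22 23 24
f 22 24 4
f 23 1 25
f 23 25 24
f 24 25 26
f 24 26 4
f 25 1 27
f 25 27 26
f 26 27 28
f 26 28 4
f 27 1 29
f 27 29 28
f 28 29 30
f 28 30 4
f 29 1 31
f 29 31 30
f 30 31 32
f 30 32 4
f 31 1 2
f 31 2 32
f 32 2 3
f 32 3 4
f 33 70 49
f 70 44 73
f 49 73 38
f 70 73 49
f 33 49 45
f 49 38 50
f 45 50 34
f 49 50 45
f 33 45 54
f 45 34 55
f 54 55 40
f 45 55 54
f 33 54 66
f 54 40 69
f 66 69 43
f 54 69 66
f 33 66 70
f 66 43 74
f 70 74 44
f 66 74 70
f 34 50 61
f 50 38 64
f 61 64 42
f 50 64 61
f 38 73 51
f 73 44 72
f 51 72 37
f 73 72 51
f 44 74 71
f 74 43 67
f 71 67 35
f 74 67 71
f 43 69 68
f 69 40 56
f 68 56 39
f 69 56 68
f 40 55 60
f 55 34 57
f 60 57 41
f 55 57 60
f 36 62 48
f 62 42 63
f 48 63 37
f 62 63 48
f 36 48 46
f 48 37 47
f 46 47 35
f 48 47 46
f 36 46 53
f 46 35 52
f 53 52 39
f 46 52 53
f 36 53 58
f 53 39 59
f 58 59 41
f 53 59 58
f 36 58 62
f 58 41 65
f 62 65 42
f 58 65 62
f 37 63 51
f 63 42 64
f 51 64 38
f 63 64 51
f 35 47 71
f 47 37 72
f 71 72 44
f 47 72 71
f 39 52 68
f 52 35 67
f 68 67 43
f 52 67 68
f 41 59 60
f 59 39 56
f 60 56 40
f 59 56 60
f 42 65 61
f 65 41 57
f 61 57 34
f 65 57 61
f 76 78 75
f 79 76 75
f 75 78 77
f 77 79 75
f 76 82 78
f 80 76 79
f 80 82 76
f 78 82 77
f 81 79 77
f 77 82 81
f 81 80 79
f 82 80 81



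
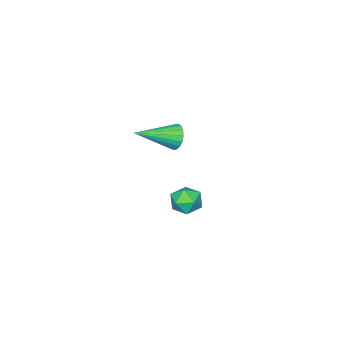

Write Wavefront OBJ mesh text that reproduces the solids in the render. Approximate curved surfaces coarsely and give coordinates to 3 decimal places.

v -1.024 -2.036 -0.876
v -0.717 -1.886 -1.428
v 0.544 -2.844 -0.224
v -0.667 -1.654 -1.262
v -0.687 -1.499 -1.019
v -0.774 -1.449 -0.748
v -0.911 -1.516 -0.502
v -1.07 -1.686 -0.33
v -1.22 -1.925 -0.266
v -1.331 -2.186 -0.323
v -1.381 -2.417 -0.489
v -1.36 -2.573 -0.732
v -1.273 -2.622 -1.003
v -1.136 -2.556 -1.249
v -0.977 -2.386 -1.421
v -0.828 -2.147 -1.485
v 3.995 3.548 0.872
v 4.428 3.04 0.786
v 3.212 2.96 0.394
v 3.645 2.452 0.308
v 3.436 2.615 0.927
v 3.919 2.978 1.222
v 3.721 3.022 -0.042
v 4.204 3.385 0.253
v 4.259 2.715 0.221
v 4.083 2.463 0.82
v 3.557 3.537 0.36
v 3.381 3.285 0.959
f 2 1 4
f 2 4 3
f 4 1 5
f 4 5 3
f 5 1 6
f 5 6 3
f 6 1 7
f 6 7 3
f 7 1 8
f 7 8 3
f 8 1 9
f 8 9 3
f 9 1 10
f 9 10 3
f 10 1 11
f 10 11 3
f 11 1 12
f 11 12 3
f 12 1 13
f 12 13 3
f 13 1 14
f 13 14 3
f 14 1 15
f 14 15 3
f 15 1 16
f 15 16 3
f 16 1 2
f 16 2 3
f 17 28 22
f 17 22 18
f 17 18 24
f 17 24 27
f 17 27 28
f 18 22 26
f 22 28 21
f 28 27 19
f 27 24 23
f 24 18 25
f 20 26 21
f 20 21 19
f 20 19 23
f 20 23 25
f 20 25 26
f 21 26 22
f 19 21 28
f 23 19 27
f 25 23 24
f 26 25 18



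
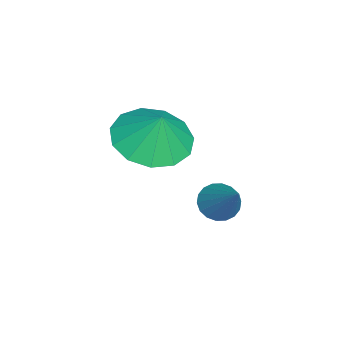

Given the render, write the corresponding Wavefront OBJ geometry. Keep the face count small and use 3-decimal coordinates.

v -2.666 1.781 -0.535
v -1.968 2.431 -0.951
v -2.354 2.079 0.455
v -2.463 2.738 -0.887
v -3.022 2.742 -0.712
v -3.468 2.44 -0.481
v -3.66 1.929 -0.267
v -3.535 1.371 -0.138
v -3.135 0.943 -0.135
v -2.586 0.781 -0.259
v -2.062 0.937 -0.471
v -1.73 1.36 -0.703
v -1.695 1.917 -0.882
v -3.212 3.342 -3.166
v -2.836 2.923 -3.259
v -2.268 3.938 -2.034
v -2.76 3.105 -3.419
v -2.772 3.333 -3.528
v -2.872 3.563 -3.566
v -3.04 3.749 -3.525
v -3.241 3.855 -3.412
v -3.437 3.859 -3.251
v -3.588 3.76 -3.073
v -3.665 3.579 -2.913
v -3.652 3.35 -2.803
v -3.552 3.12 -2.765
v -3.385 2.934 -2.807
v -3.183 2.829 -2.919
v -2.988 2.825 -3.081
f 2 1 4
f 2 4 3
f 4 1 5
f 4 5 3
f 5 1 6
f 5 6 3
f 6 1 7
f 6 7 3
f 7 1 8
f 7 8 3
f 8 1 9
f 8 9 3
f 9 1 10
f 9 10 3
f 10 1 11
f 10 11 3
f 11 1 12
f 11 12 3
f 12 1 13
f 12 13 3
f 13 1 2
f 13 2 3
f 15 14 17
f 15 17 16
f 17 14 18
f 17 18 16
f 18 14 19
f 18 19 16
f 19 14 20
f 19 20 16
f 20 14 21
f 20 21 16
f 21 14 22
f 21 22 16
f 22 14 23
f 22 23 16
f 23 14 24
f 23 24 16
f 24 14 25
f 24 25 16
f 25 14 26
f 25 26 16
f 26 14 27
f 26 27 16
f 27 14 28
f 27 28 16
f 28 14 29
f 28 29 16
f 29 14 15
f 29 15 16



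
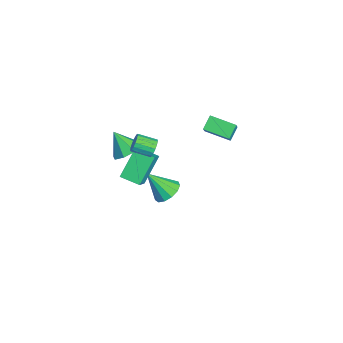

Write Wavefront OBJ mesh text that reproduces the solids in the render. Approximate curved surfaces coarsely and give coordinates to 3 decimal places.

v -2.796 -1.143 -4.682
v -1.892 -1.005 -4.302
v -3.284 -2.357 -3.078
v -2.214 -0.6 -4.094
v -2.721 -0.367 -4.072
v -3.251 -0.381 -4.244
v -3.637 -0.637 -4.555
v -3.756 -1.053 -4.907
v -3.57 -1.498 -5.187
v -3.138 -1.831 -5.307
v -2.598 -1.945 -5.228
v -2.12 -1.804 -4.976
v -1.857 -1.454 -4.631
v 0.245 -2.39 3.261
v 0.445 -2.65 2.723
v 0.115 -3.77 3.142
v -0.085 -3.51 3.679
v 0.688 -2.655 2.9
v 0.359 -3.775 3.319
v 0.83 -2.6 3.161
v 0.501 -3.719 3.579
v 0.838 -2.496 3.444
v 0.509 -3.616 3.863
v 0.71 -2.368 3.685
v 0.381 -3.488 4.104
v 0.475 -2.245 3.829
v 0.146 -3.365 4.248
v 0.188 -2.156 3.843
v -0.142 -3.275 4.261
v -0.087 -2.12 3.723
v -0.416 -3.239 4.142
v -0.285 -2.146 3.498
v -0.615 -3.265 3.916
v -0.363 -2.228 3.218
v -0.692 -3.347 3.637
v -0.301 -2.347 2.948
v -0.63 -3.467 3.367
v -0.114 -2.476 2.75
v -0.443 -3.596 3.168
v 0.155 -2.585 2.668
v -0.174 -3.705 3.087
v -1.069 0.846 3.086
v -1.713 1.367 3.698
v -0.234 2.256 2.764
v -0.878 2.777 3.376
v -0.242 0.603 4.164
v -0.886 1.124 4.776
v 0.593 2.013 3.842
v -0.051 2.534 4.454
v -2.488 -3.601 0.342
v -1.572 -3.949 0.689
v -3.252 -4.339 1.618
v -1.76 -3.236 0.989
v -2.375 -2.737 0.91
v -3.056 -2.744 0.499
v -3.405 -3.252 -0.005
v -3.216 -3.965 -0.305
v -2.601 -4.464 -0.226
v -1.92 -4.457 0.186
v -0.232 -4.081 0.324
v -1.299 -3.031 1.769
v 0.45 -3.009 0.049
v -0.617 -1.959 1.493
v 0.937 -4.521 1.507
v -0.13 -3.471 2.951
v 1.619 -3.449 1.231
v 0.552 -2.399 2.676
f 2 1 4
f 2 4 3
f 4 1 5
f 4 5 3
f 5 1 6
f 5 6 3
f 6 1 7
f 6 7 3
f 7 1 8
f 7 8 3
f 8 1 9
f 8 9 3
f 9 1 10
f 9 10 3
f 10 1 11
f 10 11 3
f 11 1 12
f 11 12 3
f 12 1 13
f 12 13 3
f 13 1 2
f 13 2 3
f 15 14 18
f 15 18 16
f 16 18 19
f 16 19 17
f 18 14 20
f 18 20 19
f 19 20 21
f 19 21 17
f 20 14 22
f 20 22 21
f 21 22 23
f 21 23 17
f 22 14 24
f 22 24 23
f 23 24 25
f 23 25 17
f 24 14 26
f 24 26 25
f 25 26 27
f 25 27 17
f 26 14 28
f 26 28 27
f 27 28 29
f 27 29 17
f 28 14 30
f 28 30 29
f 29 30 31
f 29 31 17
f 30 14 32
f 30 32 31
f 31 32 33
f 31 33 17
f 32 14 34
f 32 34 33
f 33 34 35
f 33 35 17
f 34 14 36
f 34 36 35
f 35 36 37
f 35 37 17
f 36 14 38
f 36 38 37
f 37 38 39
f 37 39 17
f 38 14 40
f 38 40 39
f 39 40 41
f 39 41 17
f 40 14 15
f 40 15 41
f 41 15 16
f 41 16 17
f 43 45 42
f 46 43 42
f 42 45 44
f 44 46 42
f 43 49 45
f 47 43 46
f 47 49 43
f 45 49 44
f 48 46 44
f 44 49 48
f 48 47 46
f 49 47 48
f 51 50 53
f 51 53 52
f 53 50 54
f 53 54 52
f 54 50 55
f 54 55 52
f 55 50 56
f 55 56 52
f 56 50 57
f 56 57 52
f 57 50 58
f 57 58 52
f 58 50 59
f 58 59 52
f 59 50 51
f 59 51 52
f 61 63 60
f 64 61 60
f 60 63 62
f 62 64 60
f 61 67 63
f 65 61 64
f 65 67 61
f 63 67 62
f 66 64 62
f 62 67 66
f 66 65 64
f 67 65 66



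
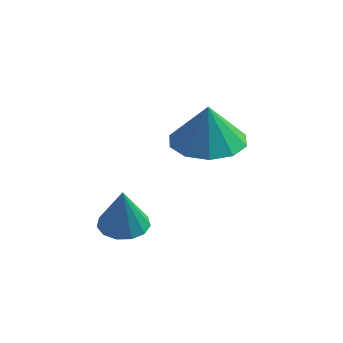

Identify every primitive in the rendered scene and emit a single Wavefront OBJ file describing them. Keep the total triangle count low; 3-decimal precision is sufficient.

v 0.036 3.49 -1.452
v 0.77 2.808 -1.767
v 0.344 3.19 -0.088
v 1.051 3.389 -1.703
v 0.944 4.009 -1.543
v 0.491 4.43 -1.348
v -0.136 4.493 -1.193
v -0.697 4.172 -1.137
v -0.978 3.59 -1.201
v -0.872 2.971 -1.361
v -0.419 2.549 -1.556
v 0.208 2.487 -1.711
v -0.334 0.834 -3.813
v 0.321 0.949 -3.997
v 0.134 0.386 -2.427
v 0.19 1.282 -3.845
v -0.108 1.473 -3.683
v -0.477 1.46 -3.562
v -0.801 1.249 -3.521
v -0.977 0.906 -3.573
v -0.948 0.54 -3.7
v -0.725 0.267 -3.864
v -0.377 0.174 -4.011
v -0.016 0.291 -4.096
v 0.244 0.579 -4.091
f 2 1 4
f 2 4 3
f 4 1 5
f 4 5 3
f 5 1 6
f 5 6 3
f 6 1 7
f 6 7 3
f 7 1 8
f 7 8 3
f 8 1 9
f 8 9 3
f 9 1 10
f 9 10 3
f 10 1 11
f 10 11 3
f 11 1 12
f 11 12 3
f 12 1 2
f 12 2 3
f 14 13 16
f 14 16 15
f 16 13 17
f 16 17 15
f 17 13 18
f 17 18 15
f 18 13 19
f 18 19 15
f 19 13 20
f 19 20 15
f 20 13 21
f 20 21 15
f 21 13 22
f 21 22 15
f 22 13 23
f 22 23 15
f 23 13 24
f 23 24 15
f 24 13 25
f 24 25 15
f 25 13 14
f 25 14 15



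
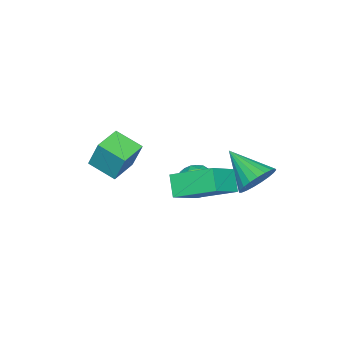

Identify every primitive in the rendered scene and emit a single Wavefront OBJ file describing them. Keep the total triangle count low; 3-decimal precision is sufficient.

v -0.591 -0.943 1.533
v -0.775 0.595 2.258
v -0.043 -0.555 0.847
v -0.226 0.983 1.572
v 0.686 -1.203 2.408
v 0.503 0.335 3.133
v 1.235 -0.815 1.722
v 1.051 0.723 2.447
v -2.846 0.656 0.184
v -2.038 0.448 0.345
v -3.374 -0.716 1.056
v -2.117 0.654 0.621
v -2.323 0.861 0.821
v -2.619 1.032 0.911
v -2.954 1.138 0.876
v -3.27 1.161 0.72
v -3.514 1.096 0.472
v -3.642 0.956 0.174
v -3.632 0.764 -0.123
v -3.486 0.553 -0.366
v -3.23 0.36 -0.515
v -2.907 0.218 -0.542
v -2.574 0.152 -0.445
v -2.288 0.173 -0.238
v -2.098 0.278 0.041
v -1.078 -0.249 0.788
v -0.53 -0.569 1.219
v -1.57 -1.371 0.581
v -1.022 -1.691 1.012
v -1.56 -1.252 1.34
v -1.256 -0.559 1.467
v -0.844 -1.381 0.333
v -0.54 -0.688 0.46
v -0.385 -1.269 0.937
v -0.827 -1.189 1.56
v -1.273 -0.751 0.24
v -1.715 -0.671 0.863
v -0.761 -0.311 1.021
v -1.339 -1.629 0.779
v -1.656 -1.371 0.971
v -1.333 -1.559 1.224
v -1.188 -0.305 1.167
v -0.865 -0.493 1.421
v -1.471 -0.894 1.492
v -1.235 -1.447 0.379
v -0.912 -1.635 0.633
v -0.767 -0.381 0.576
v -0.444 -0.569 0.829
v -0.629 -1.046 0.308
v -0.353 -0.91 1.109
v -0.642 -1.569 0.988
v -0.538 -1.387 0.589
v -0.359 -0.98 0.664
v -0.613 -0.863 1.475
v -0.902 -1.522 1.354
v -1.219 -1.265 1.546
v -1.04 -0.857 1.621
v -0.528 -1.274 1.31
v -1.198 -0.418 0.446
v -1.487 -1.077 0.325
v -1.06 -1.083 0.179
v -0.881 -0.675 0.254
v -1.458 -0.371 0.812
v -1.747 -1.03 0.691
v -1.741 -0.96 1.136
v -1.562 -0.553 1.211
v -1.572 -0.666 0.49
v -1.343 -4.701 1.269
v -1.26 -4.245 2.473
v -1.232 -3.587 0.839
v -1.15 -3.13 2.043
v -0.17 -4.83 1.237
v -0.088 -4.373 2.441
v -0.06 -3.715 0.807
v 0.023 -3.259 2.011
f 2 4 1
f 5 2 1
f 1 4 3
f 3 5 1
f 2 8 4
f 6 2 5
f 6 8 2
f 4 8 3
f 7 5 3
f 3 8 7
f 7 6 5
f 8 6 7
f 10 9 12
f 10 12 11
f 12 9 13
f 12 13 11
f 13 9 14
f 13 14 11
f 14 9 15
f 14 15 11
f 15 9 16
f 15 16 11
f 16 9 17
f 16 17 11
f 17 9 18
f 17 18 11
f 18 9 19
f 18 19 11
f 19 9 20
f 19 20 11
f 20 9 21
f 20 21 11
f 21 9 22
f 21 22 11
f 22 9 23
f 22 23 11
f 23 9 24
f 23 24 11
f 24 9 25
f 24 25 11
f 25 9 10
f 25 10 11
f 26 63 42
f 63 37 66
f 42 66 31
f 63 66 42
f 26 42 38
f 42 31 43
f 38 43 27
f 42 43 38
f 26 38 47
f 38 27 48
f 47 48 33
f 38 48 47
f 26 47 59
f 47 33 62
f 59 62 36
f 47 62 59
f 26 59 63
f 59 36 67
f 63 67 37
f 59 67 63
f 27 43 54
f 43 31 57
f 54 57 35
f 43 57 54
f 31 66 44
f 66 37 65
f 44 65 30
f 66 65 44
f 37 67 64
f 67 36 60
f 64 60 28
f 67 60 64
f 36 62 61
f 62 33 49
f 61 49 32
f 62 49 61
f 33 48 53
f 48 27 50
f 53 50 34
f 48 50 53
f 29 55 41
f 55 35 56
f 41 56 30
f 55 56 41
f 29 41 39
f 41 30 40
f 39 40 28
f 41 40 39
f 29 39 46
f 39 28 45
f 46 45 32
f 39 45 46
f 29 46 51
f 46 32 52
f 51 52 34
f 46 52 51
f 29 51 55
f 51 34 58
f 55 58 35
f 51 58 55
f 30 56 44
f 56 35 57
f 44 57 31
f 56 57 44
f 28 40 64
f 40 30 65
f 64 65 37
f 40 65 64
f 32 45 61
f 45 28 60
f 61 60 36
f 45 60 61
f 34 52 53
f 52 32 49
f 53 49 33
f 52 49 53
f 35 58 54
f 58 34 50
f 54 50 27
f 58 50 54
f 69 71 68
f 72 69 68
f 68 71 70
f 70 72 68
f 69 75 71
f 73 69 72
f 73 75 69
f 71 75 70
f 74 72 70
f 70 75 74
f 74 73 72
f 75 73 74



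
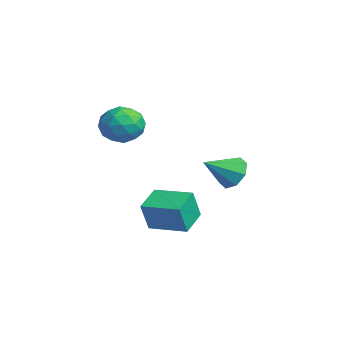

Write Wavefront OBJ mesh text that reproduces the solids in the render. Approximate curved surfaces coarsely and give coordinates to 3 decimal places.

v 0.872 0.119 -3.681
v 1.175 -0.38 -2.073
v 2.321 1.531 -3.516
v 2.625 1.032 -1.909
v 1.955 -0.932 -4.211
v 2.259 -1.431 -2.604
v 3.405 0.48 -4.047
v 3.708 -0.019 -2.439
v 1.707 3.375 -1.248
v 2.009 2.897 -2.097
v 1.933 1.785 -0.272
v 2.604 3.22 -1.709
v 2.673 3.634 -1.051
v 2.177 3.897 -0.508
v 1.405 3.854 -0.4
v 0.81 3.53 -0.788
v 0.74 3.116 -1.446
v 1.237 2.854 -1.988
v 1.803 -1.231 3.166
v 2.746 -1.83 2.869
v 0.734 -2.45 2.231
v 1.677 -3.049 1.934
v 1.324 -3.035 3.035
v 1.985 -2.282 3.613
v 1.495 -1.998 1.487
v 2.156 -1.245 2.065
v 2.556 -2.304 1.831
v 2.45 -2.945 2.788
v 1.03 -1.335 2.312
v 0.924 -1.976 3.269
v 2.368 -1.423 3.099
v 1.112 -2.857 2.001
v 0.904 -2.848 2.648
v 1.459 -3.201 2.473
v 1.921 -1.689 3.537
v 2.475 -2.041 3.362
v 1.64 -2.75 3.46
v 1.005 -2.239 1.738
v 1.559 -2.591 1.563
v 2.021 -1.079 2.627
v 2.576 -1.432 2.452
v 1.84 -1.53 1.64
v 2.811 -2.055 2.315
v 2.183 -2.771 1.765
v 2.076 -2.153 1.503
v 2.464 -1.71 1.842
v 2.749 -2.431 2.877
v 2.121 -3.148 2.328
v 1.913 -3.14 2.975
v 2.302 -2.697 3.315
v 2.637 -2.71 2.267
v 1.359 -1.132 2.772
v 0.731 -1.849 2.223
v 1.178 -1.583 1.785
v 1.567 -1.14 2.125
v 1.297 -1.509 3.335
v 0.669 -2.225 2.785
v 1.016 -2.57 3.258
v 1.404 -2.127 3.597
v 0.843 -1.57 2.833
f 2 4 1
f 5 2 1
f 1 4 3
f 3 5 1
f 2 8 4
f 6 2 5
f 6 8 2
f 4 8 3
f 7 5 3
f 3 8 7
f 7 6 5
f 8 6 7
f 10 9 12
f 10 12 11
f 12 9 13
f 12 13 11
f 13 9 14
f 13 14 11
f 14 9 15
f 14 15 11
f 15 9 16
f 15 16 11
f 16 9 17
f 16 17 11
f 17 9 18
f 17 18 11
f 18 9 10
f 18 10 11
f 19 56 35
f 56 30 59
f 35 59 24
f 56 59 35
f 19 35 31
f 35 24 36
f 31 36 20
f 35 36 31
f 19 31 40
f 31 20 41
f 40 41 26
f 31 41 40
f 19 40 52
f 40 26 55
f 52 55 29
f 40 55 52
f 19 52 56
f 52 29 60
f 56 60 30
f 52 60 56
f 20 36 47
f 36 24 50
f 47 50 28
f 36 50 47
f 24 59 37
f 59 30 58
f 37 58 23
f 59 58 37
f 30 60 57
f 60 29 53
f 57 53 21
f 60 53 57
f 29 55 54
f 55 26 42
f 54 42 25
f 55 42 54
f 26 41 46
f 41 20 43
f 46 43 27
f 41 43 46
f 22 48 34
f 48 28 49
f 34 49 23
f 48 49 34
f 22 34 32
f 34 23 33
f 32 33 21
f 34 33 32
f 22 32 39
f 32 21 38
f 39 38 25
f 32 38 39
f 22 39 44
f 39 25 45
f 44 45 27
f 39 45 44
f 22 44 48
f 44 27 51
f 48 51 28
f 44 51 48
f 23 49 37
f 49 28 50
f 37 50 24
f 49 50 37
f 21 33 57
f 33 23 58
f 57 58 30
f 33 58 57
f 25 38 54
f 38 21 53
f 54 53 29
f 38 53 54
f 27 45 46
f 45 25 42
f 46 42 26
f 45 42 46
f 28 51 47
f 51 27 43
f 47 43 20
f 51 43 47



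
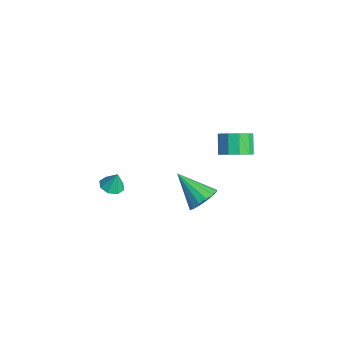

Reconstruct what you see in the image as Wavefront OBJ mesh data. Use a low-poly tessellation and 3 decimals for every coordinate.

v -0.812 1.612 -3.802
v -0.26 0.816 -3.749
v -2.248 0.708 -2.418
v -0.093 1.114 -3.381
v -0.119 1.546 -3.126
v -0.33 1.995 -3.051
v -0.67 2.342 -3.178
v -1.049 2.493 -3.472
v -1.363 2.408 -3.854
v -1.53 2.11 -4.222
v -1.504 1.679 -4.477
v -1.293 1.23 -4.552
v -0.953 0.883 -4.425
v -0.575 0.731 -4.131
v 2.209 2.025 2.678
v 2.86 1.923 3.291
v 2.062 2.252 4.195
v 1.411 2.355 3.582
v 2.875 2.449 3.112
v 2.076 2.779 4.015
v 2.635 2.813 2.767
v 1.836 3.143 3.67
v 2.232 2.877 2.388
v 1.434 3.206 3.291
v 1.821 2.615 2.12
v 1.023 2.944 3.023
v 1.558 2.128 2.065
v 0.76 2.457 2.969
v 1.544 1.601 2.245
v 0.745 1.931 3.148
v 1.784 1.237 2.59
v 0.985 1.567 3.493
v 2.186 1.174 2.969
v 1.388 1.503 3.872
v 2.597 1.436 3.237
v 1.799 1.765 4.14
v -3.575 -2.553 -3.428
v -3.147 -2.019 -3.65
v -3.385 -2.267 -2.372
v -3.672 -1.86 -3.598
v -4.141 -2.108 -3.446
v -4.278 -2.616 -3.283
v -4.004 -3.087 -3.205
v -3.479 -3.246 -3.257
v -3.01 -2.999 -3.409
v -2.873 -2.49 -3.572
f 2 1 4
f 2 4 3
f 4 1 5
f 4 5 3
f 5 1 6
f 5 6 3
f 6 1 7
f 6 7 3
f 7 1 8
f 7 8 3
f 8 1 9
f 8 9 3
f 9 1 10
f 9 10 3
f 10 1 11
f 10 11 3
f 11 1 12
f 11 12 3
f 12 1 13
f 12 13 3
f 13 1 14
f 13 14 3
f 14 1 2
f 14 2 3
f 16 15 19
f 16 19 17
f 17 19 20
f 17 20 18
f 19 15 21
f 19 21 20
f 20 21 22
f 20 22 18
f 21 15 23
f 21 23 22
f 22 23 24
f 22 24 18
f 23 15 25
f 23 25 24
f 24 25 26
f 24 26 18
f 25 15 27
f 25 27 26
f 26 27 28
f 26 28 18
f 27 15 29
f 27 29 28
f 28 29 30
f 28 30 18
f 29 15 31
f 29 31 30
f 30 31 32
f 30 32 18
f 31 15 33
f 31 33 32
f 32 33 34
f 32 34 18
f 33 15 35
f 33 35 34
f 34 35 36
f 34 36 18
f 35 15 16
f 35 16 36
f 36 16 17
f 36 17 18
f 38 37 40
f 38 40 39
f 40 37 41
f 40 41 39
f 41 37 42
f 41 42 39
f 42 37 43
f 42 43 39
f 43 37 44
f 43 44 39
f 44 37 45
f 44 45 39
f 45 37 46
f 45 46 39
f 46 37 38
f 46 38 39



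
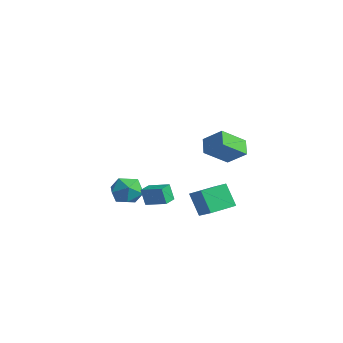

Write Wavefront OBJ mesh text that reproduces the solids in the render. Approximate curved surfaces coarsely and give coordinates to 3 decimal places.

v 3.079 0.364 0.755
v 2.862 -1.017 1.774
v 2.362 0.873 1.293
v 2.146 -0.509 2.312
v 4.034 0.829 1.588
v 3.818 -0.553 2.607
v 3.318 1.337 2.126
v 3.101 -0.044 3.145
v -1.644 -1.37 -3.822
v -1.959 -1.452 -2.813
v -1.985 -0.593 -3.866
v -2.3 -0.674 -2.857
v -0.5 -0.846 -3.423
v -0.815 -0.927 -2.414
v -0.841 -0.068 -3.467
v -1.156 -0.15 -2.458
v -4.504 -0.661 -4.389
v -3.812 -0.041 -3.919
v -3.828 -1.999 -3.621
v -3.136 -1.379 -3.151
v -4.141 -1.331 -2.887
v -4.559 -0.504 -3.361
v -3.081 -1.536 -4.179
v -3.499 -0.709 -4.653
v -2.932 -0.582 -3.789
v -3.588 -0.455 -2.991
v -4.052 -1.585 -4.549
v -4.708 -1.458 -3.751
v 0.796 -0.332 -2.278
v 2.018 -0.515 -1.481
v 0.951 1.186 -2.166
v 2.172 1.003 -1.369
v 1.628 -0.323 -3.551
v 2.849 -0.506 -2.754
v 1.782 1.195 -3.439
v 3.004 1.012 -2.642
f 2 4 1
f 5 2 1
f 1 4 3
f 3 5 1
f 2 8 4
f 6 2 5
f 6 8 2
f 4 8 3
f 7 5 3
f 3 8 7
f 7 6 5
f 8 6 7
f 10 12 9
f 13 10 9
f 9 12 11
f 11 13 9
f 10 16 12
f 14 10 13
f 14 16 10
f 12 16 11
f 15 13 11
f 11 16 15
f 15 14 13
f 16 14 15
f 17 28 22
f 17 22 18
f 17 18 24
f 17 24 27
f 17 27 28
f 18 22 26
f 22 28 21
f 28 27 19
f 27 24 23
f 24 18 25
f 20 26 21
f 20 21 19
f 20 19 23
f 20 23 25
f 20 25 26
f 21 26 22
f 19 21 28
f 23 19 27
f 25 23 24
f 26 25 18
f 30 32 29
f 33 30 29
f 29 32 31
f 31 33 29
f 30 36 32
f 34 30 33
f 34 36 30
f 32 36 31
f 35 33 31
f 31 36 35
f 35 34 33
f 36 34 35



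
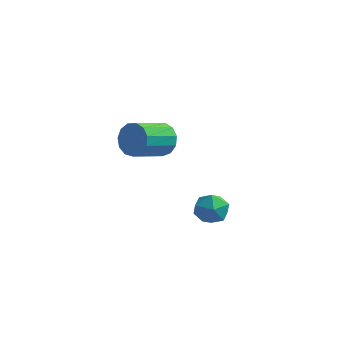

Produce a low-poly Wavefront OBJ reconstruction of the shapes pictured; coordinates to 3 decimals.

v 2.757 -1.554 -0.439
v 3.206 -1.732 -1.204
v 2.254 -2.928 -0.416
v 2.703 -3.106 -1.181
v 3.158 -2.961 -0.413
v 3.469 -2.112 -0.427
v 1.991 -2.548 -1.193
v 2.302 -1.699 -1.207
v 2.733 -2.346 -1.67
v 3.454 -2.601 -1.188
v 2.006 -2.059 -0.432
v 2.727 -2.314 0.05
v -2.482 2.855 -0.331
v -1.979 2.987 0.5
v -2.594 1.297 1.141
v -3.098 1.165 0.311
v -2.48 3.202 0.586
v -3.096 1.512 1.227
v -2.982 3.307 0.381
v -3.598 1.617 1.022
v -3.325 3.269 -0.05
v -3.941 1.578 0.592
v -3.401 3.099 -0.57
v -4.016 1.409 0.072
v -3.185 2.852 -1.014
v -3.8 1.161 -0.372
v -2.746 2.606 -1.241
v -3.361 0.915 -0.6
v -2.223 2.439 -1.179
v -2.839 0.748 -0.538
v -1.783 2.404 -0.848
v -2.398 0.714 -0.206
v -1.564 2.513 -0.352
v -2.18 0.822 0.289
v -1.637 2.73 0.15
v -2.253 1.04 0.791
f 1 12 6
f 1 6 2
f 1 2 8
f 1 8 11
f 1 11 12
f 2 6 10
f 6 12 5
f 12 11 3
f 11 8 7
f 8 2 9
f 4 10 5
f 4 5 3
f 4 3 7
f 4 7 9
f 4 9 10
f 5 10 6
f 3 5 12
f 7 3 11
f 9 7 8
f 10 9 2
f 14 13 17
f 14 17 15
f 15 17 18
f 15 18 16
f 17 13 19
f 17 19 18
f 18 19 20
f 18 20 16
f 19 13 21
f 19 21 20
f 20 21 22
f 20 22 16
f 21 13 23
f 21 23 22
f 22 23 24
f 22 24 16
f 23 13 25
f 23 25 24
f 24 25 26
f 24 26 16
f 25 13 27
f 25 27 26
f 26 27 28
f 26 28 16
f 27 13 29
f 27 29 28
f 28 29 30
f 28 30 16
f 29 13 31
f 29 31 30
f 30 31 32
f 30 32 16
f 31 13 33
f 31 33 32
f 32 33 34
f 32 34 16
f 33 13 35
f 33 35 34
f 34 35 36
f 34 36 16
f 35 13 14
f 35 14 36
f 36 14 15
f 36 15 16



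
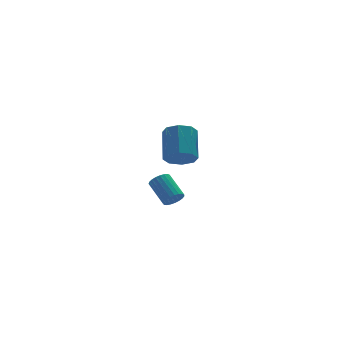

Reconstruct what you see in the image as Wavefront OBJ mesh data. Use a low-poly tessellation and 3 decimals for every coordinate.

v 0.073 -2.096 -2.707
v 0.521 -2.164 -2.472
v 0.315 -1.072 -1.759
v -0.133 -1.004 -1.993
v 0.576 -2.045 -2.639
v 0.37 -0.953 -1.926
v 0.544 -1.934 -2.817
v 0.338 -0.843 -2.104
v 0.431 -1.852 -2.976
v 0.224 -0.76 -2.263
v 0.256 -1.811 -3.089
v 0.049 -0.72 -2.376
v 0.049 -1.82 -3.135
v -0.158 -0.729 -2.422
v -0.154 -1.877 -3.107
v -0.36 -0.785 -2.394
v -0.317 -1.971 -3.01
v -0.524 -0.88 -2.297
v -0.413 -2.087 -2.861
v -0.619 -0.996 -2.148
v -0.424 -2.204 -2.685
v -0.631 -1.113 -1.971
v -0.35 -2.303 -2.512
v -0.557 -1.212 -1.799
v -0.203 -2.366 -2.373
v -0.409 -1.274 -1.66
v -0.007 -2.382 -2.292
v -0.214 -1.29 -1.579
v 0.202 -2.348 -2.283
v -0.005 -1.257 -1.569
v 0.389 -2.271 -2.346
v 0.182 -1.18 -1.633
v 2.641 3.184 -3.216
v 3.372 2.841 -3.158
v 3.891 4.134 -2.066
v 3.159 4.476 -2.124
v 3.338 3.248 -3.624
v 3.856 4.541 -2.532
v 2.895 3.618 -3.851
v 3.413 4.911 -2.759
v 2.303 3.733 -3.706
v 2.822 5.026 -2.614
v 1.909 3.526 -3.274
v 2.428 4.819 -2.182
v 1.944 3.119 -2.808
v 2.462 4.412 -1.716
v 2.387 2.749 -2.581
v 2.905 4.042 -1.489
v 2.978 2.634 -2.726
v 3.497 3.927 -1.634
f 2 1 5
f 2 5 3
f 3 5 6
f 3 6 4
f 5 1 7
f 5 7 6
f 6 7 8
f 6 8 4
f 7 1 9
f 7 9 8
f 8 9 10
f 8 10 4
f 9 1 11
f 9 11 10
f 10 11 12
f 10 12 4
f 11 1 13
f 11 13 12
f 12 13 14
f 12 14 4
f 13 1 15
f 13 15 14
f 14 15 16
f 14 16 4
f 15 1 17
f 15 17 16
f 16 17 18
f 16 18 4
f 17 1 19
f 17 19 18
f 18 19 20
f 18 20 4
f 19 1 21
f 19 21 20
f 20 21 22
f 20 22 4
f 21 1 23
f 21 23 22
f 22 23 24
f 22 24 4
f 23 1 25
f 23 25 24
f 24 25 26
f 24 26 4
f 25 1 27
f 25 27 26
f 26 27 28
f 26 28 4
f 27 1 29
f 27 29 28
f 28 29 30
f 28 30 4
f 29 1 31
f 29 31 30
f 30 31 32
f 30 32 4
f 31 1 2
f 31 2 32
f 32 2 3
f 32 3 4
f 34 33 37
f 34 37 35
f 35 37 38
f 35 38 36
f 37 33 39
f 37 39 38
f 38 39 40
f 38 40 36
f 39 33 41
f 39 41 40
f 40 41 42
f 40 42 36
f 41 33 43
f 41 43 42
f 42 43 44
f 42 44 36
f 43 33 45
f 43 45 44
f 44 45 46
f 44 46 36
f 45 33 47
f 45 47 46
f 46 47 48
f 46 48 36
f 47 33 49
f 47 49 48
f 48 49 50
f 48 50 36
f 49 33 34
f 49 34 50
f 50 34 35
f 50 35 36



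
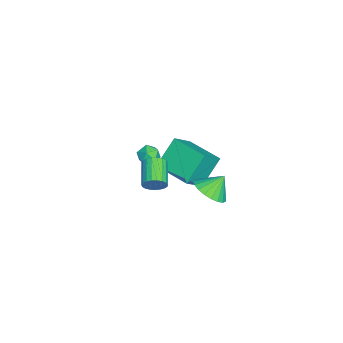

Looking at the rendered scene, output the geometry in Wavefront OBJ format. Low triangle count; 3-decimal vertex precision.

v 2.587 -2.082 3.614
v 2.839 -2.42 4.068
v 1.566 -2.657 4.6
v 1.313 -2.318 4.146
v 2.839 -2.184 4.171
v 1.565 -2.421 4.703
v 2.794 -1.93 4.178
v 1.521 -2.167 4.71
v 2.714 -1.703 4.088
v 1.441 -1.939 4.62
v 2.612 -1.541 3.915
v 1.339 -1.777 4.447
v 2.505 -1.472 3.691
v 1.232 -1.708 4.223
v 2.413 -1.509 3.453
v 1.14 -1.745 3.985
v 2.35 -1.645 3.243
v 1.077 -1.881 3.775
v 2.329 -1.856 3.097
v 1.056 -2.093 3.629
v 2.352 -2.107 3.041
v 1.078 -2.343 3.573
v 2.415 -2.353 3.083
v 1.142 -2.589 3.616
v 2.508 -2.552 3.218
v 1.235 -2.789 3.75
v 2.615 -2.67 3.421
v 1.342 -2.907 3.953
v 2.717 -2.686 3.657
v 1.444 -2.923 4.189
v 2.796 -2.598 3.886
v 1.523 -2.835 4.418
v -4.351 -3.385 0.219
v -3.813 -3.134 0.536
v -3.707 -4.066 -0.336
v -3.169 -3.815 -0.019
v -3.619 -4.184 0.32
v -4.016 -3.763 0.663
v -3.504 -3.437 -0.463
v -3.901 -3.016 -0.12
v -3.289 -3.167 0.115
v -3.36 -3.629 0.599
v -4.16 -3.571 -0.399
v -4.231 -4.033 0.085
v -5.343 -1.76 0.098
v -4.345 -2.383 1.107
v -4.156 -0.005 0.008
v -3.159 -0.628 1.017
v -4.341 -2.512 -1.357
v -3.344 -3.135 -0.348
v -3.155 -0.757 -1.447
v -2.157 -1.38 -0.438
v -1.833 -0.16 -0.527
v -0.878 0.049 -0.273
v -2.227 0.5 0.407
v -0.971 0.365 -0.535
v -1.212 0.589 -0.795
v -1.56 0.684 -1.009
v -1.956 0.633 -1.14
v -2.331 0.445 -1.164
v -2.62 0.152 -1.079
v -2.772 -0.195 -0.898
v -2.763 -0.536 -0.653
v -2.592 -0.812 -0.386
v -2.291 -0.975 -0.144
v -1.91 -0.998 0.032
v -1.516 -0.875 0.112
v -1.177 -0.629 0.081
v -0.952 -0.302 -0.056
f 2 1 5
f 2 5 3
f 3 5 6
f 3 6 4
f 5 1 7
f 5 7 6
f 6 7 8
f 6 8 4
f 7 1 9
f 7 9 8
f 8 9 10
f 8 10 4
f 9 1 11
f 9 11 10
f 10 11 12
f 10 12 4
f 11 1 13
f 11 13 12
f 12 13 14
f 12 14 4
f 13 1 15
f 13 15 14
f 14 15 16
f 14 16 4
f 15 1 17
f 15 17 16
f 16 17 18
f 16 18 4
f 17 1 19
f 17 19 18
f 18 19 20
f 18 20 4
f 19 1 21
f 19 21 20
f 20 21 22
f 20 22 4
f 21 1 23
f 21 23 22
f 22 23 24
f 22 24 4
f 23 1 25
f 23 25 24
f 24 25 26
f 24 26 4
f 25 1 27
f 25 27 26
f 26 27 28
f 26 28 4
f 27 1 29
f 27 29 28
f 28 29 30
f 28 30 4
f 29 1 31
f 29 31 30
f 30 31 32
f 30 32 4
f 31 1 2
f 31 2 32
f 32 2 3
f 32 3 4
f 33 44 38
f 33 38 34
f 33 34 40
f 33 40 43
f 33 43 44
f 34 38 42
f 38 44 37
f 44 43 35
f 43 40 39
f 40 34 41
f 36 42 37
f 36 37 35
f 36 35 39
f 36 39 41
f 36 41 42
f 37 42 38
f 35 37 44
f 39 35 43
f 41 39 40
f 42 41 34
f 46 48 45
f 49 46 45
f 45 48 47
f 47 49 45
f 46 52 48
f 50 46 49
f 50 52 46
f 48 52 47
f 51 49 47
f 47 52 51
f 51 50 49
f 52 50 51
f 54 53 56
f 54 56 55
f 56 53 57
f 56 57 55
f 57 53 58
f 57 58 55
f 58 53 59
f 58 59 55
f 59 53 60
f 59 60 55
f 60 53 61
f 60 61 55
f 61 53 62
f 61 62 55
f 62 53 63
f 62 63 55
f 63 53 64
f 63 64 55
f 64 53 65
f 64 65 55
f 65 53 66
f 65 66 55
f 66 53 67
f 66 67 55
f 67 53 68
f 67 68 55
f 68 53 69
f 68 69 55
f 69 53 54
f 69 54 55



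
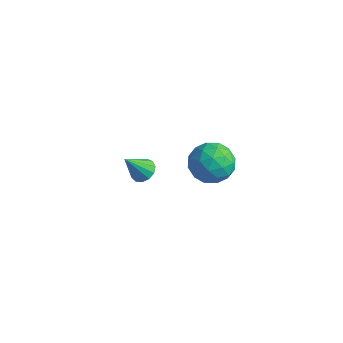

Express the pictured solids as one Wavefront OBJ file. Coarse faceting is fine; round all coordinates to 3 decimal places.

v -2.607 3.275 -2.6
v -1.955 3.308 -2.377
v -3.033 2.445 -1.24
v -2.134 3.625 -2.239
v -2.463 3.83 -2.217
v -2.838 3.86 -2.316
v -3.14 3.704 -2.505
v -3.272 3.412 -2.725
v -3.194 3.076 -2.905
v -2.929 2.804 -2.989
v -2.562 2.681 -2.949
v -2.21 2.747 -2.798
v -1.984 2.981 -2.585
v 3.086 2.367 3.9
v 3.875 1.798 3.356
v 1.965 0.962 3.744
v 2.754 0.393 3.2
v 2.877 0.617 4.285
v 3.569 1.485 4.381
v 2.271 1.275 2.719
v 2.963 2.143 2.815
v 3.371 1.123 2.626
v 3.745 0.716 3.594
v 2.095 2.044 3.506
v 2.469 1.637 4.474
v 3.579 2.205 3.641
v 2.261 0.555 3.459
v 2.333 0.686 4.096
v 2.797 0.352 3.776
v 3.399 2.022 4.244
v 3.863 1.687 3.924
v 3.276 0.994 4.471
v 1.977 1.073 3.176
v 2.441 0.738 2.856
v 3.043 2.408 3.324
v 3.507 2.074 3.004
v 2.564 1.766 2.629
v 3.746 1.474 2.893
v 3.088 0.649 2.801
v 2.803 1.167 2.518
v 3.21 1.677 2.575
v 3.966 1.235 3.462
v 3.308 0.41 3.37
v 3.38 0.542 4.008
v 3.787 1.052 4.064
v 3.67 0.839 3.033
v 2.532 2.35 3.73
v 1.874 1.525 3.638
v 2.053 1.708 3.036
v 2.46 2.218 3.092
v 2.752 2.111 4.299
v 2.094 1.286 4.207
v 2.63 1.083 4.525
v 3.037 1.593 4.582
v 2.17 1.921 4.067
f 2 1 4
f 2 4 3
f 4 1 5
f 4 5 3
f 5 1 6
f 5 6 3
f 6 1 7
f 6 7 3
f 7 1 8
f 7 8 3
f 8 1 9
f 8 9 3
f 9 1 10
f 9 10 3
f 10 1 11
f 10 11 3
f 11 1 12
f 11 12 3
f 12 1 13
f 12 13 3
f 13 1 2
f 13 2 3
f 14 51 30
f 51 25 54
f 30 54 19
f 51 54 30
f 14 30 26
f 30 19 31
f 26 31 15
f 30 31 26
f 14 26 35
f 26 15 36
f 35 36 21
f 26 36 35
f 14 35 47
f 35 21 50
f 47 50 24
f 35 50 47
f 14 47 51
f 47 24 55
f 51 55 25
f 47 55 51
f 15 31 42
f 31 19 45
f 42 45 23
f 31 45 42
f 19 54 32
f 54 25 53
f 32 53 18
f 54 53 32
f 25 55 52
f 55 24 48
f 52 48 16
f 55 48 52
f 24 50 49
f 50 21 37
f 49 37 20
f 50 37 49
f 21 36 41
f 36 15 38
f 41 38 22
f 36 38 41
f 17 43 29
f 43 23 44
f 29 44 18
f 43 44 29
f 17 29 27
f 29 18 28
f 27 28 16
f 29 28 27
f 17 27 34
f 27 16 33
f 34 33 20
f 27 33 34
f 17 34 39
f 34 20 40
f 39 40 22
f 34 40 39
f 17 39 43
f 39 22 46
f 43 46 23
f 39 46 43
f 18 44 32
f 44 23 45
f 32 45 19
f 44 45 32
f 16 28 52
f 28 18 53
f 52 53 25
f 28 53 52
f 20 33 49
f 33 16 48
f 49 48 24
f 33 48 49
f 22 40 41
f 40 20 37
f 41 37 21
f 40 37 41
f 23 46 42
f 46 22 38
f 42 38 15
f 46 38 42

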